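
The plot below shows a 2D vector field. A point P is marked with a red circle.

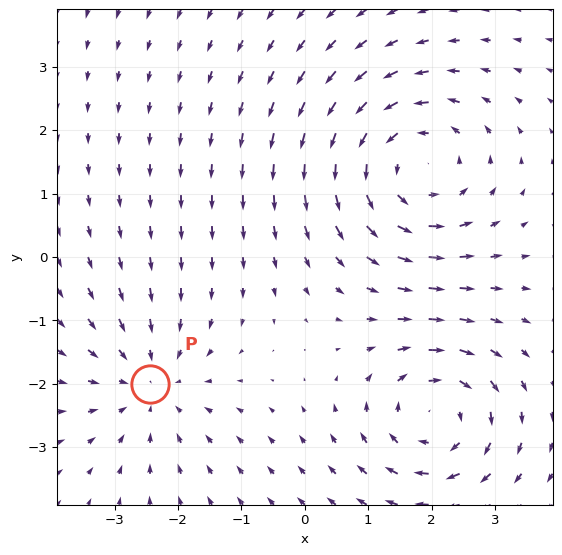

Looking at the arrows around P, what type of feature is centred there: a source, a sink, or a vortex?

sink

At P (-2.4, -2.0) the arrows converge inward. Divergence about -2, curl ≈0 — negative divergence with near-zero curl is a sink.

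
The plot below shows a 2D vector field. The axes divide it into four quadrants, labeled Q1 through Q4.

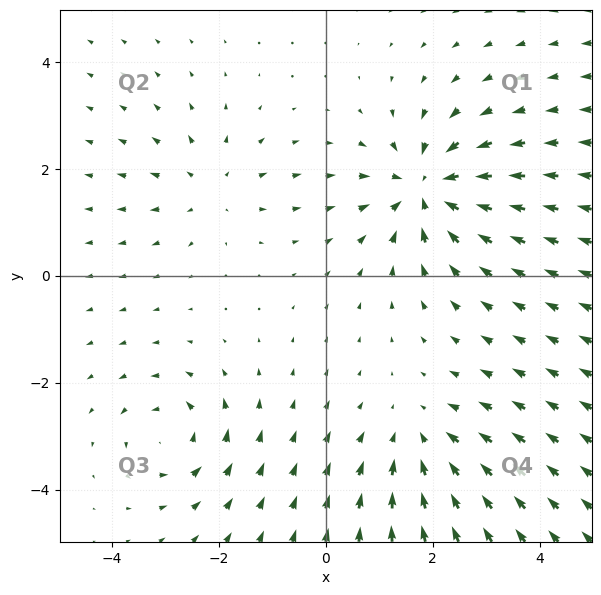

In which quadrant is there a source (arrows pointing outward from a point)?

The source sits at approximately (-2.1, 1.6), which lies in quadrant Q2. The divergence there is about +3, positive as expected for a source.

Q2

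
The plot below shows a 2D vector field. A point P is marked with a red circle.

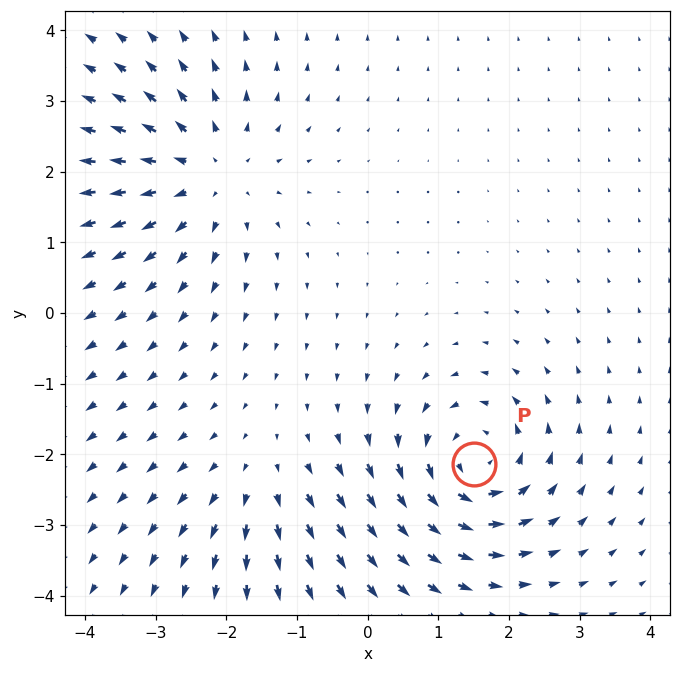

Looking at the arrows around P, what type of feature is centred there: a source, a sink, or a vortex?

At P (1.5, -2.1) the arrows circulate counterclockwise. Divergence ≈0, curl about +6 — near-zero divergence with nonzero curl is a vortex.

vortex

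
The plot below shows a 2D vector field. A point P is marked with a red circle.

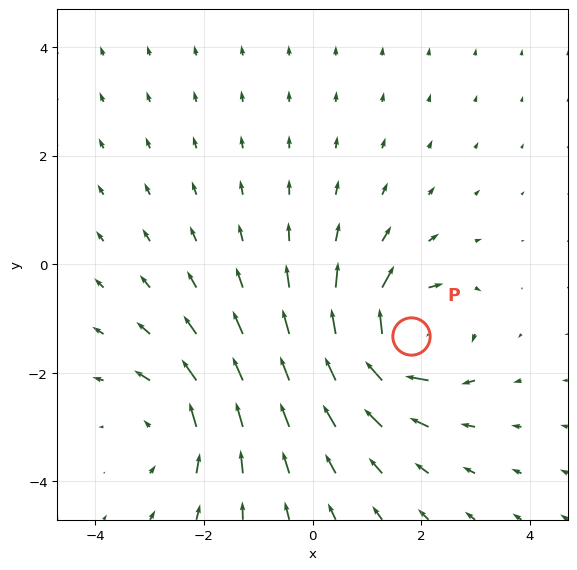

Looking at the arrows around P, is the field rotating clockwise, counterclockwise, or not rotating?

clockwise

Near P at (1.8, -1.3) the arrows circulate clockwise. The curl (z-component) there is about -5; negative curl means clockwise rotation.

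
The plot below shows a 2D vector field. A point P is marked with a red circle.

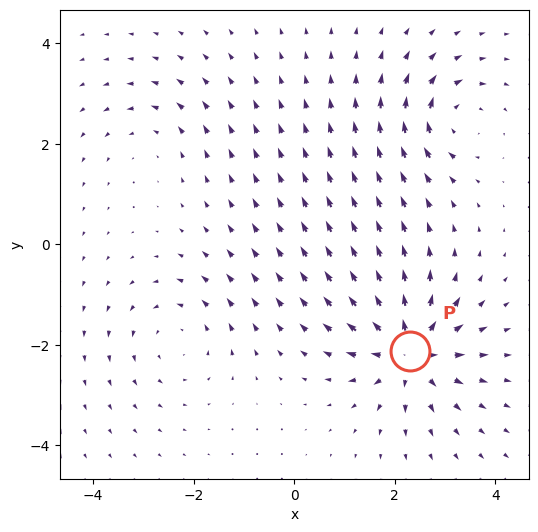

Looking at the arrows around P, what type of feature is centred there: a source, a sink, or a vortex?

At P (2.3, -2.1) the arrows spread outward. Divergence about +6, curl ≈0 — positive divergence with near-zero curl is a source.

source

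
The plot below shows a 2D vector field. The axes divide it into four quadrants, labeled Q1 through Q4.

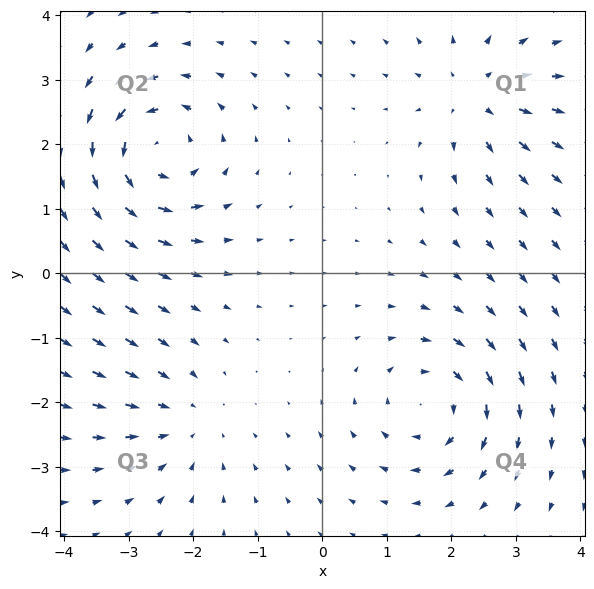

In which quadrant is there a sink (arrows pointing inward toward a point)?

Q3

The sink sits at approximately (-2.1, -2.3), which lies in quadrant Q3. The divergence there is about -3, negative as expected for a sink.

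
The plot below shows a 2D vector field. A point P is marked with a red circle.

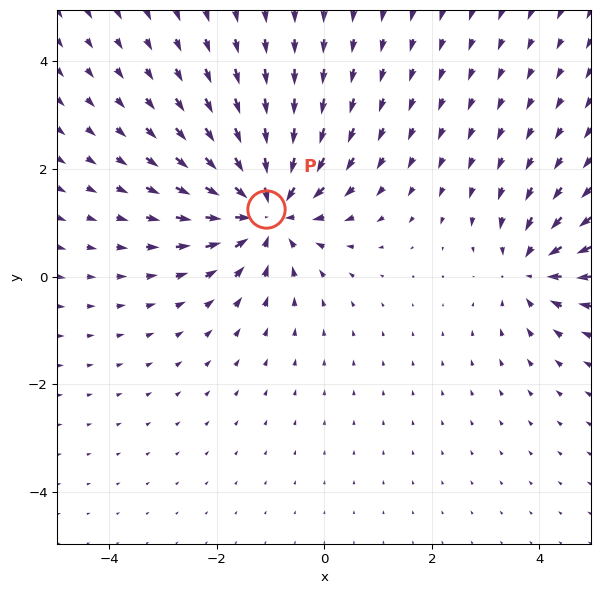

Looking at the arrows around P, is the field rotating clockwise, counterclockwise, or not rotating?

not rotating

Near P at (-1.1, 1.3) the arrows show no circulation. The curl there is ≈0.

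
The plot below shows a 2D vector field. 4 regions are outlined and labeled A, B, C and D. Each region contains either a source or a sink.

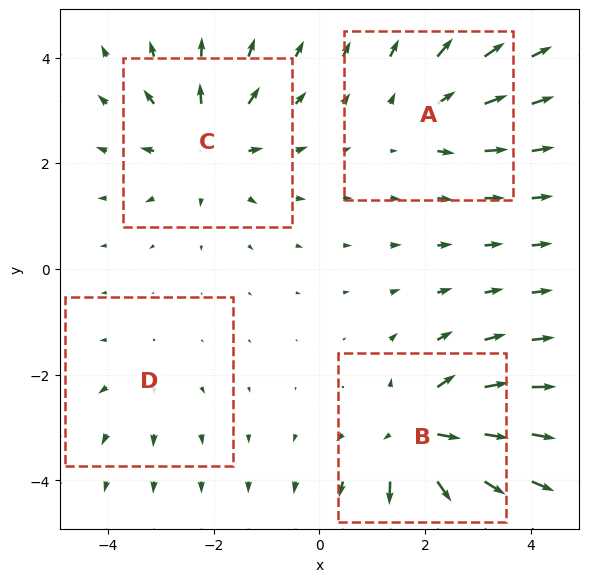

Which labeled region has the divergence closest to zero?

Divergence at each region's feature centre — A: about +4, B: about +7, C: about +5, D: about +2. Region D is closest to zero.

D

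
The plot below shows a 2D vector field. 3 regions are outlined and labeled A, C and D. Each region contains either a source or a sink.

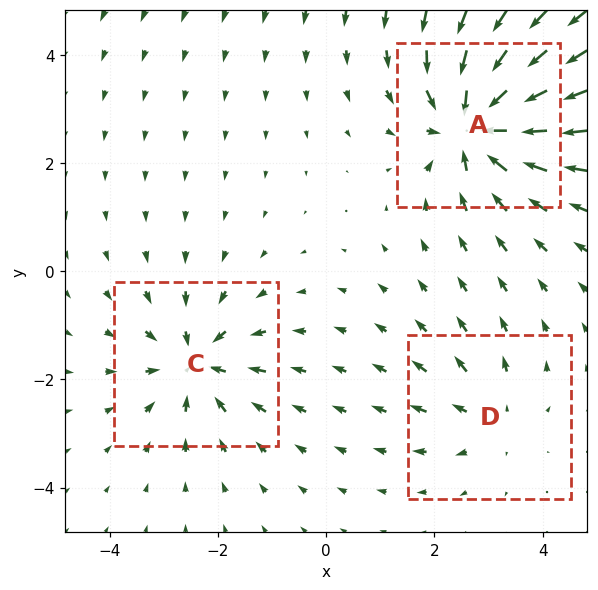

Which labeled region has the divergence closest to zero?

Divergence at each region's feature centre — A: about -5, C: about -4, D: about +2. Region D is closest to zero.

D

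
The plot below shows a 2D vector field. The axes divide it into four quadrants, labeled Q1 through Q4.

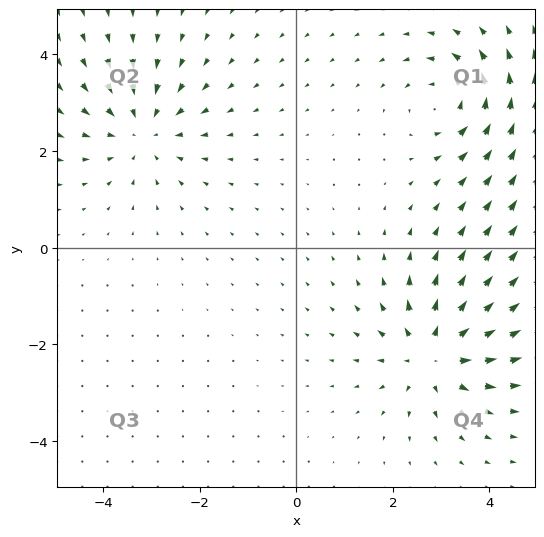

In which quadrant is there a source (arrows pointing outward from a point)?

Q4

The source sits at approximately (2.9, -2.2), which lies in quadrant Q4. The divergence there is about +5, positive as expected for a source.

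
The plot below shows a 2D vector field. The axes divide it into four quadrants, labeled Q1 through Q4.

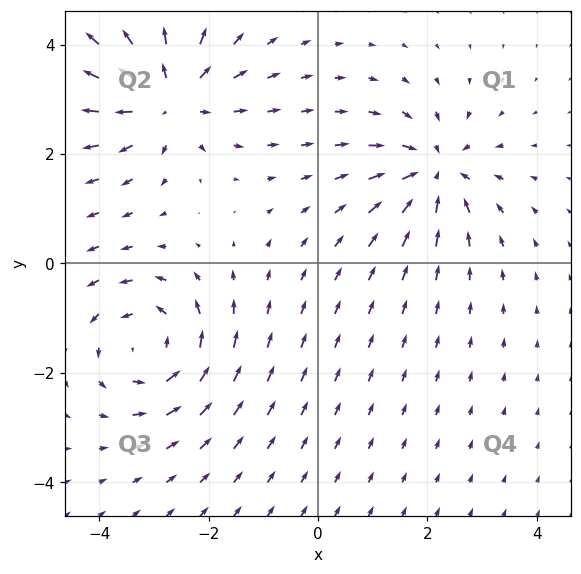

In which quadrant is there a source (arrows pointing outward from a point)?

The source sits at approximately (-2.7, 3.0), which lies in quadrant Q2. The divergence there is about +4, positive as expected for a source.

Q2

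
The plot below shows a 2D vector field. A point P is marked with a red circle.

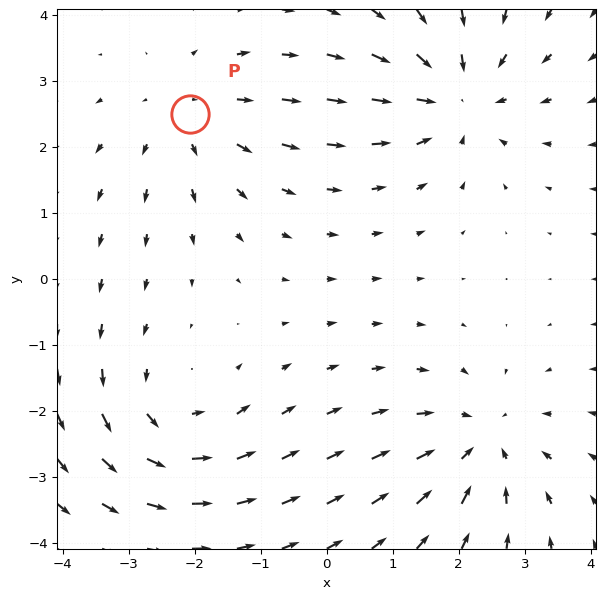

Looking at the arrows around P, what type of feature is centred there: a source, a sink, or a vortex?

At P (-2.1, 2.5) the arrows spread outward. Divergence about +3, curl ≈0 — positive divergence with near-zero curl is a source.

source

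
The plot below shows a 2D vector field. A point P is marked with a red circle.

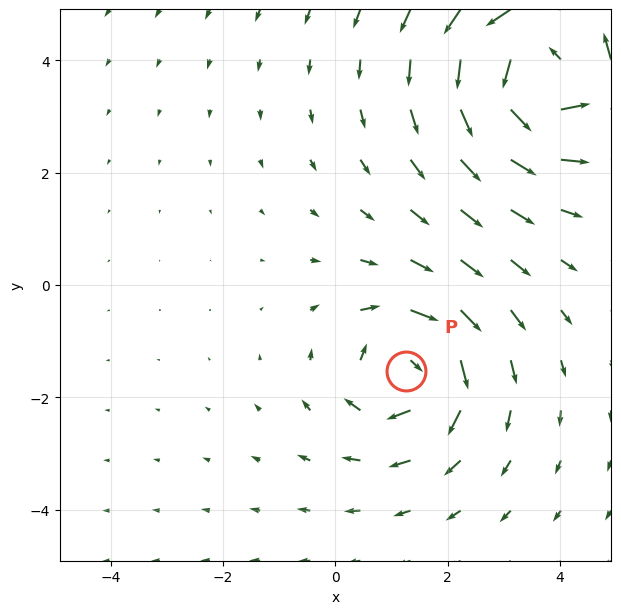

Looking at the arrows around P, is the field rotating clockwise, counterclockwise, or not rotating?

clockwise

Near P at (1.3, -1.5) the arrows circulate clockwise. The curl (z-component) there is about -4; negative curl means clockwise rotation.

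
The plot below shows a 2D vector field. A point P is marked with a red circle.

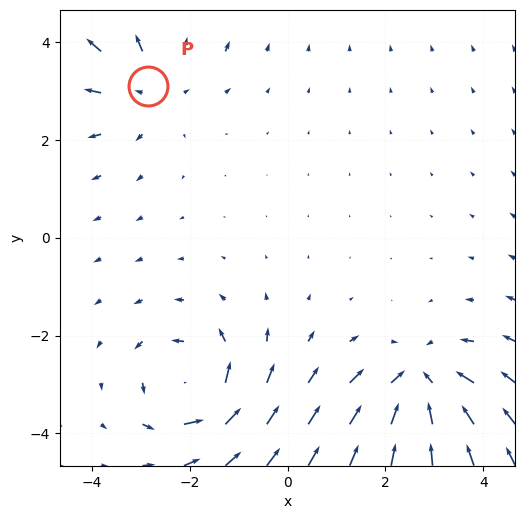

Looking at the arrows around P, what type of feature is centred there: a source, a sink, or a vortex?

source

At P (-2.8, 3.1) the arrows spread outward. Divergence about +3, curl ≈0 — positive divergence with near-zero curl is a source.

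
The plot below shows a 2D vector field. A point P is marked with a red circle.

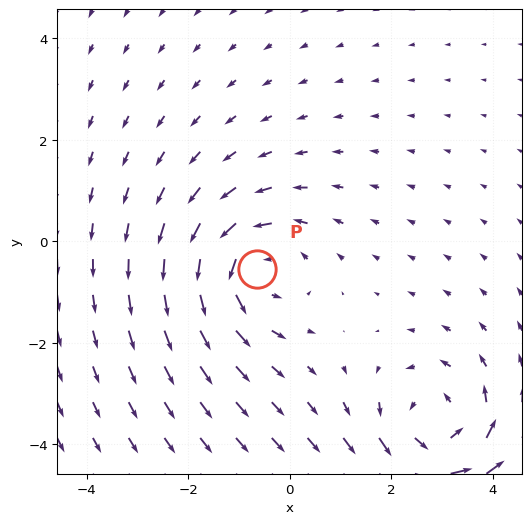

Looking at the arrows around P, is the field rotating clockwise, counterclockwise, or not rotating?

Near P at (-0.6, -0.6) the arrows circulate counterclockwise. The curl (z-component) there is about +3; positive curl means counterclockwise rotation.

counterclockwise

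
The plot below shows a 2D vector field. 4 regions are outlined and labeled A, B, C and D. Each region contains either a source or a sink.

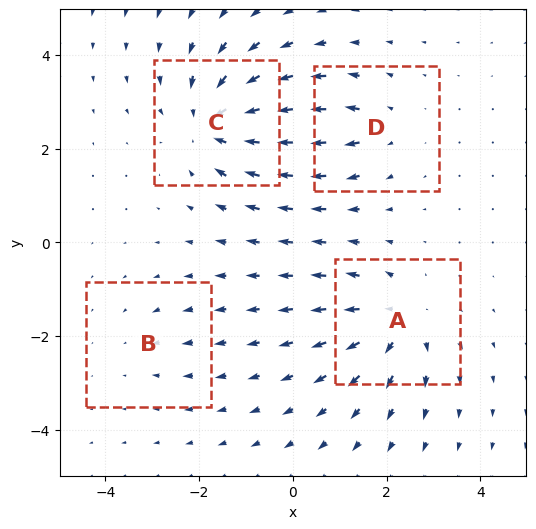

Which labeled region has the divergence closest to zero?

Divergence at each region's feature centre — A: about +5, B: about -2, C: about -6, D: about +3. Region B is closest to zero.

B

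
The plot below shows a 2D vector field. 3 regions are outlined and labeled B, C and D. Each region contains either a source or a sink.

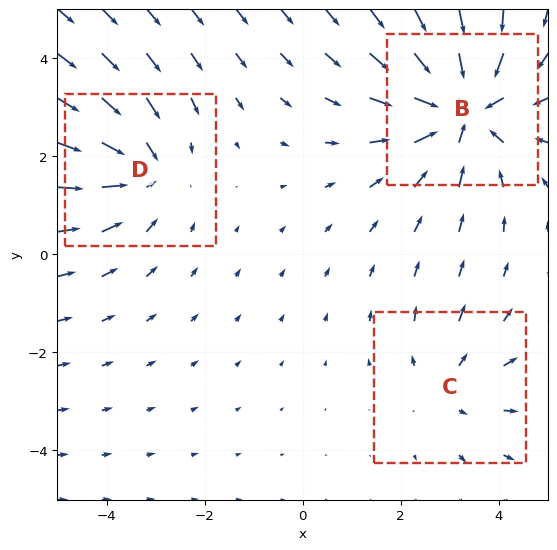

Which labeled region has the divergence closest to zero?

C

Divergence at each region's feature centre — B: about -4, C: about +2, D: about -3. Region C is closest to zero.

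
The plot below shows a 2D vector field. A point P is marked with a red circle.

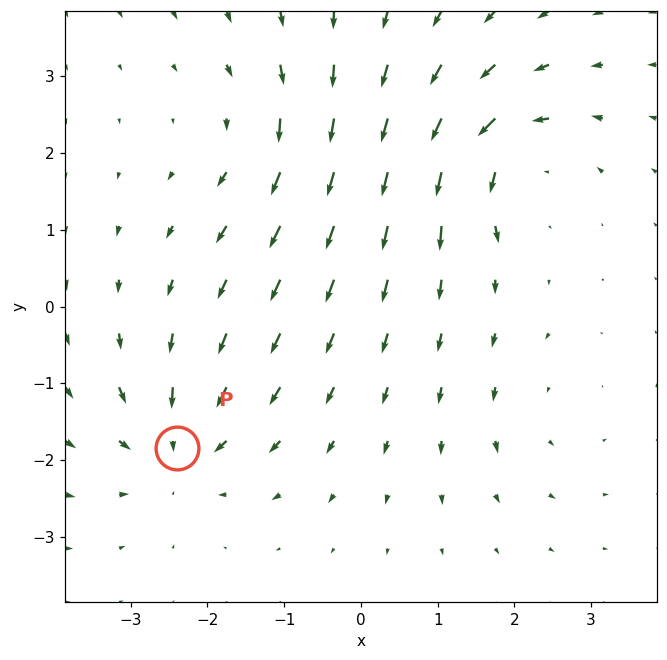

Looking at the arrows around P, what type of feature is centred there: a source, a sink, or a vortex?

sink

At P (-2.4, -1.8) the arrows converge inward. Divergence about -4, curl ≈0 — negative divergence with near-zero curl is a sink.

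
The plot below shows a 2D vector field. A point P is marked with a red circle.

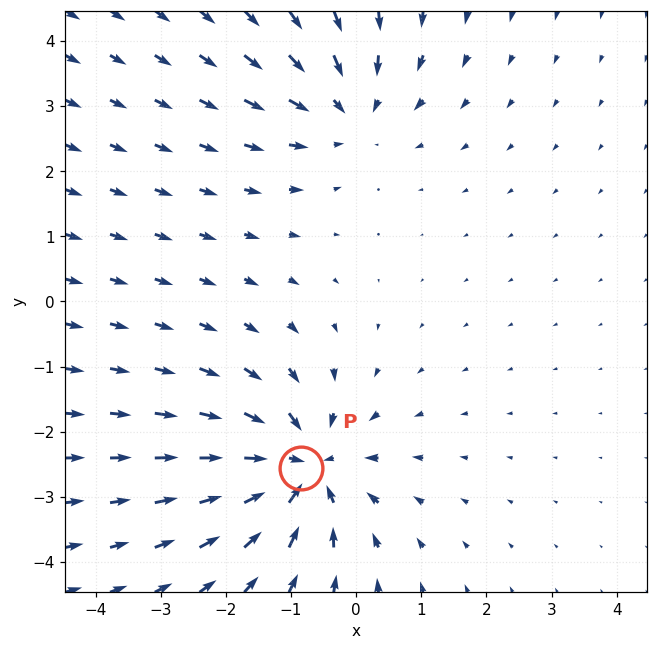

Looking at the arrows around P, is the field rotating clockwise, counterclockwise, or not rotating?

not rotating

Near P at (-0.8, -2.6) the arrows show no circulation. The curl there is ≈0.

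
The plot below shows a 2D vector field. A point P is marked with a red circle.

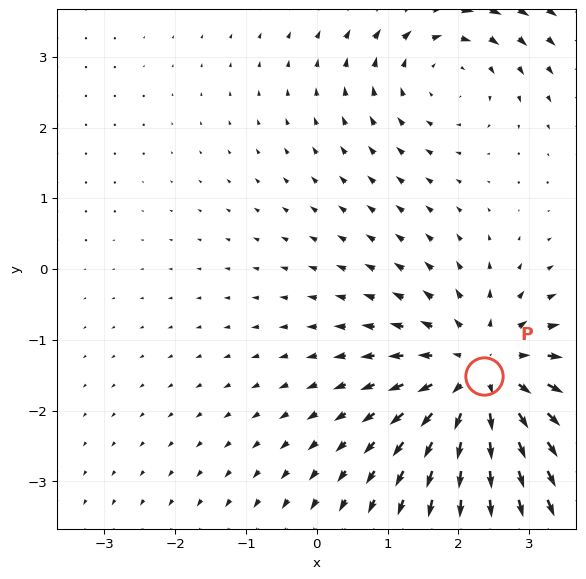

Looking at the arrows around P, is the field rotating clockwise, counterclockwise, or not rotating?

Near P at (2.4, -1.5) the arrows show no circulation. The curl there is ≈0.

not rotating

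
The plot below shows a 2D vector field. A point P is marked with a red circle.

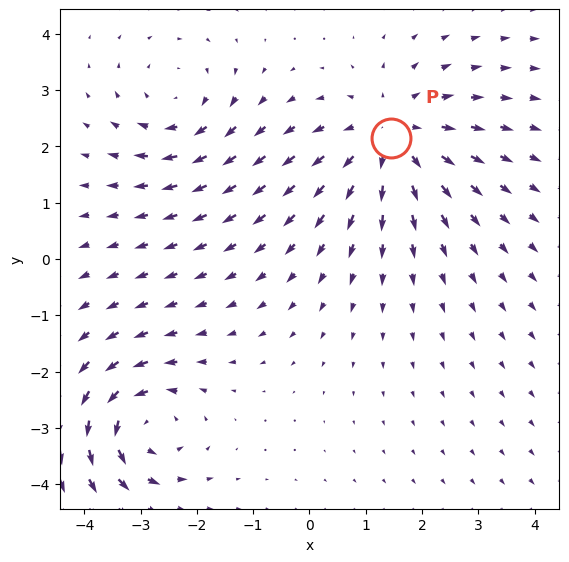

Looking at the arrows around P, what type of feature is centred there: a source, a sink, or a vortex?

source

At P (1.4, 2.2) the arrows spread outward. Divergence about +3, curl ≈0 — positive divergence with near-zero curl is a source.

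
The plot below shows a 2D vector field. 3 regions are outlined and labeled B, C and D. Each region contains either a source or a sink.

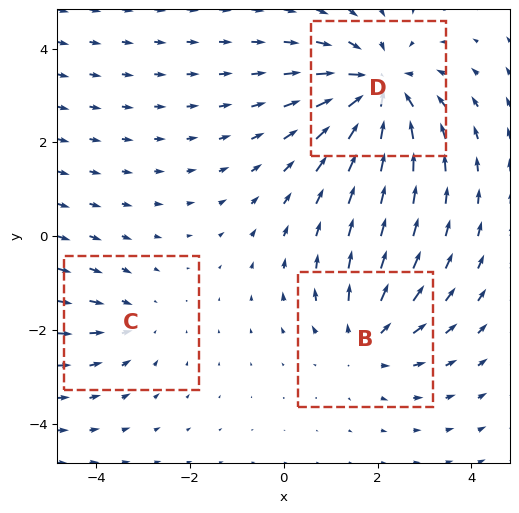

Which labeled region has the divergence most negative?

Divergence at each region's feature centre — B: about +3, C: about -2, D: about -4. Region D is most negative.

D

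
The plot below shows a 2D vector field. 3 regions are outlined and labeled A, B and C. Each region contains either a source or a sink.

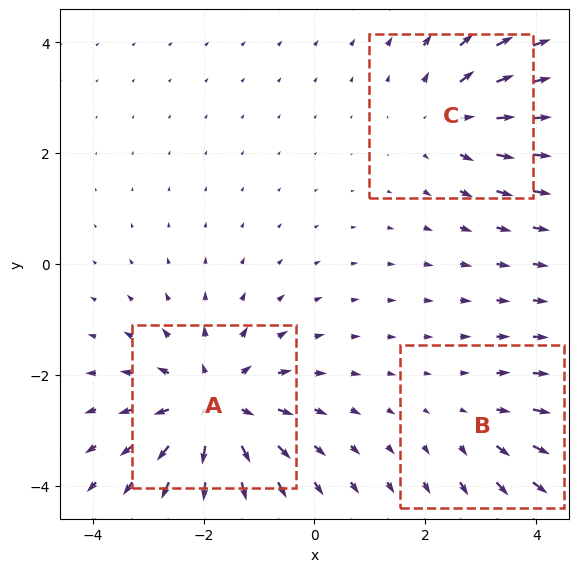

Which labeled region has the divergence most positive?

Divergence at each region's feature centre — A: about +5, B: about +2, C: about +3. Region A is most positive.

A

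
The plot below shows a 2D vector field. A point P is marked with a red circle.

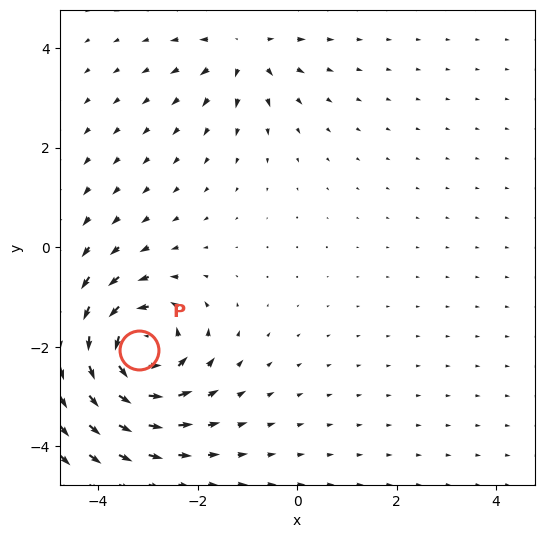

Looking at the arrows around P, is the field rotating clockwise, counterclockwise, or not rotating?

Near P at (-3.2, -2.1) the arrows circulate counterclockwise. The curl (z-component) there is about +6; positive curl means counterclockwise rotation.

counterclockwise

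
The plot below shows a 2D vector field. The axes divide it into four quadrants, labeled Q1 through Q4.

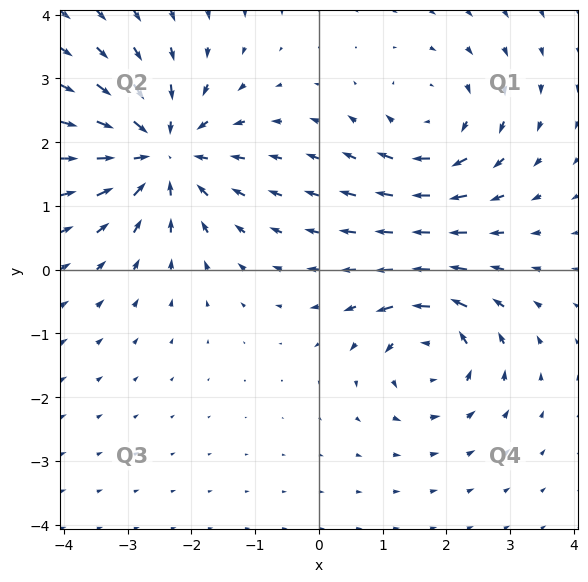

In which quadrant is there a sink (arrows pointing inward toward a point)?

Q2

The sink sits at approximately (-2.5, 1.8), which lies in quadrant Q2. The divergence there is about -5, negative as expected for a sink.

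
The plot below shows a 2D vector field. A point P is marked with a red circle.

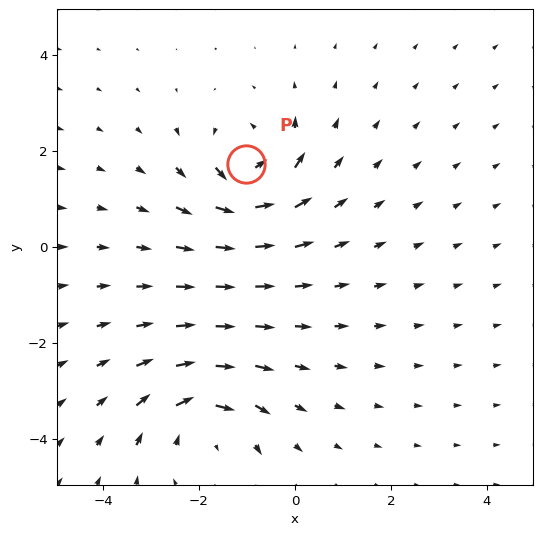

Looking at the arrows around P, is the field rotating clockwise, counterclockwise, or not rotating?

counterclockwise

Near P at (-1.0, 1.7) the arrows circulate counterclockwise. The curl (z-component) there is about +7; positive curl means counterclockwise rotation.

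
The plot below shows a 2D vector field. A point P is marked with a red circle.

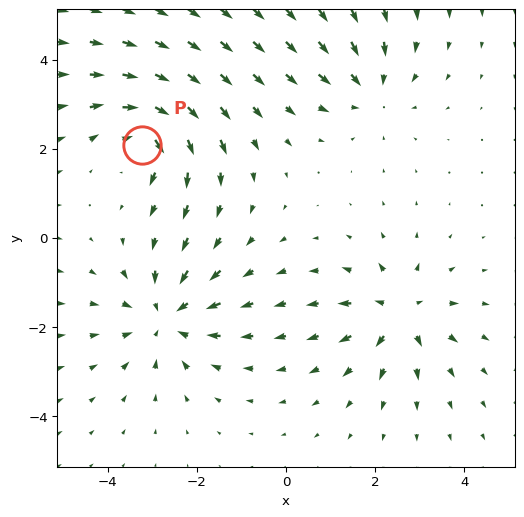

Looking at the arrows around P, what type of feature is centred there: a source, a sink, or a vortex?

vortex

At P (-3.2, 2.1) the arrows circulate clockwise. Divergence ≈0, curl about -4 — near-zero divergence with nonzero curl is a vortex.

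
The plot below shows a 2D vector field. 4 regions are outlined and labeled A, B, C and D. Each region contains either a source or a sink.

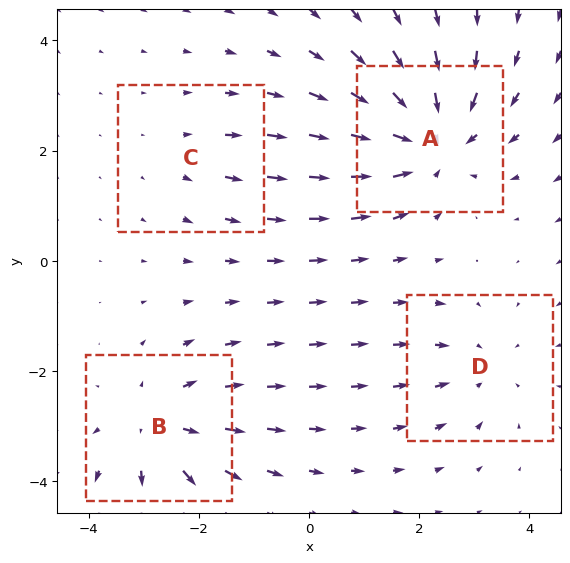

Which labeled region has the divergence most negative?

Divergence at each region's feature centre — A: about -6, B: about +4, C: about +2, D: about -3. Region A is most negative.

A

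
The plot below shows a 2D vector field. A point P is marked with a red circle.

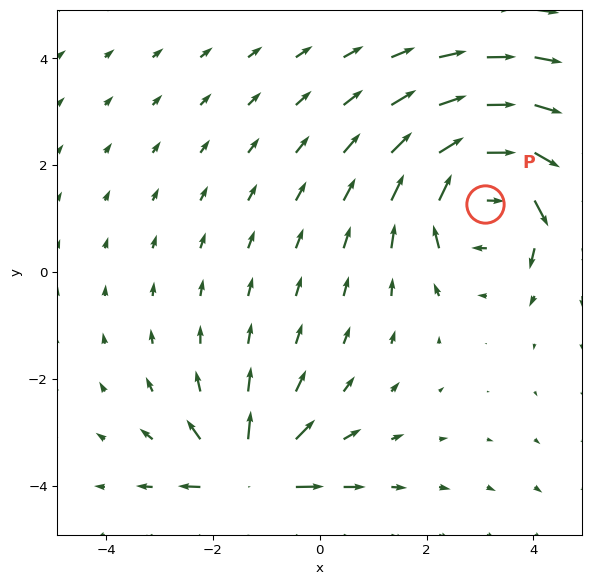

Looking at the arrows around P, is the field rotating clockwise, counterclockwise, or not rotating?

Near P at (3.1, 1.3) the arrows circulate clockwise. The curl (z-component) there is about -4; negative curl means clockwise rotation.

clockwise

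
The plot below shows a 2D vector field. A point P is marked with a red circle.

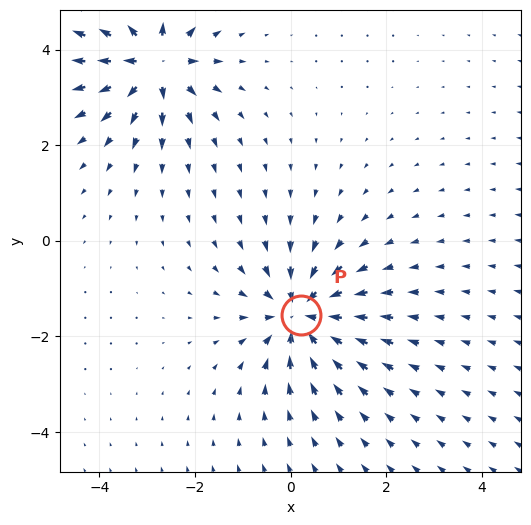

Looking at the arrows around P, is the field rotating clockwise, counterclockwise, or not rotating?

not rotating

Near P at (0.2, -1.5) the arrows show no circulation. The curl there is ≈0.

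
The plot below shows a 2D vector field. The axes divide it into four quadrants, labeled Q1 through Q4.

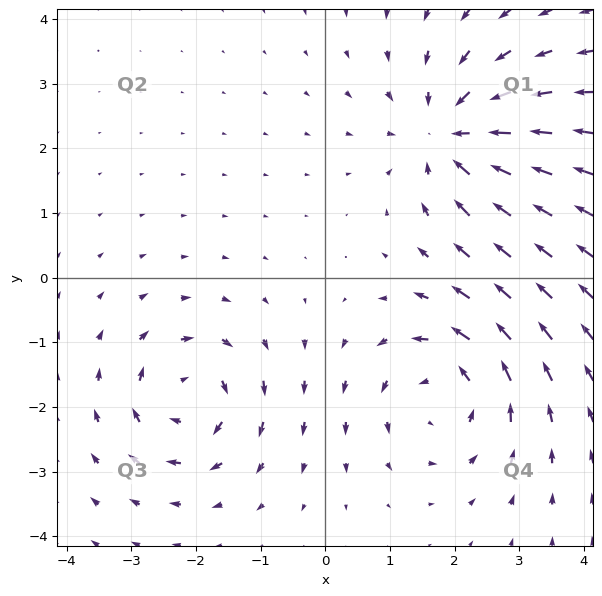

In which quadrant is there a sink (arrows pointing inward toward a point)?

The sink sits at approximately (2.0, 2.2), which lies in quadrant Q1. The divergence there is about -5, negative as expected for a sink.

Q1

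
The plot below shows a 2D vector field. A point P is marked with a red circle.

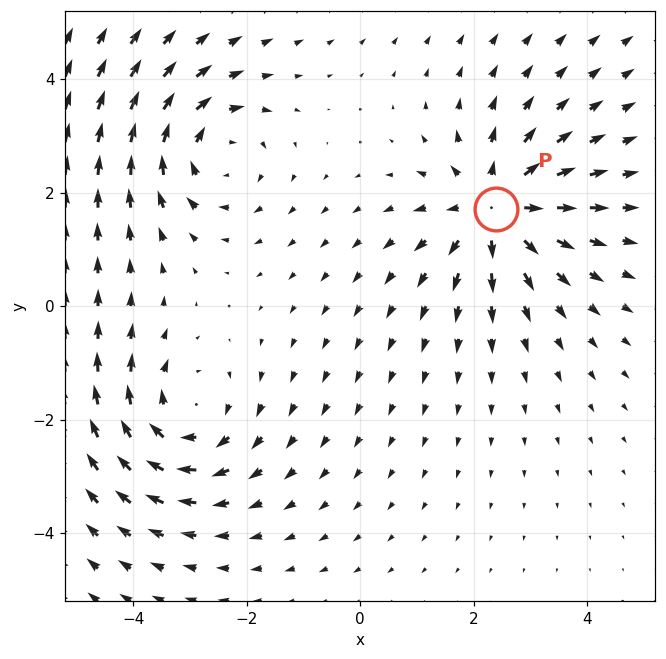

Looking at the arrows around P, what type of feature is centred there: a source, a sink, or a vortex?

At P (2.4, 1.7) the arrows spread outward. Divergence about +5, curl ≈0 — positive divergence with near-zero curl is a source.

source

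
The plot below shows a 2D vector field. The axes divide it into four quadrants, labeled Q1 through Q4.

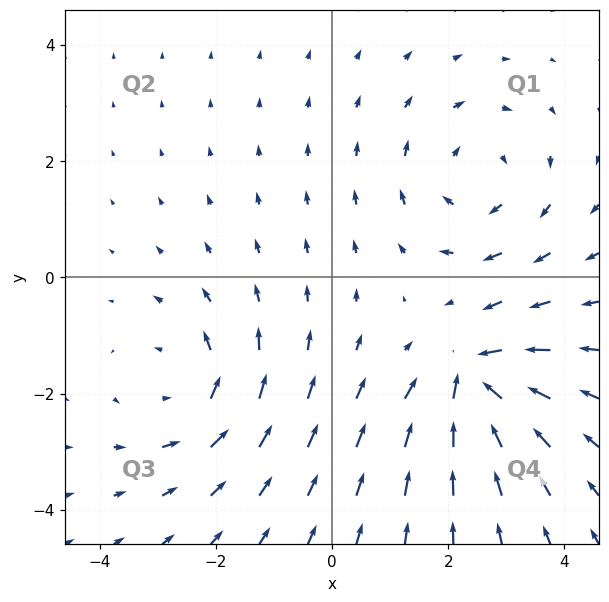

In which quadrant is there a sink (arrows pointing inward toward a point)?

The sink sits at approximately (2.4, -1.8), which lies in quadrant Q4. The divergence there is about -4, negative as expected for a sink.

Q4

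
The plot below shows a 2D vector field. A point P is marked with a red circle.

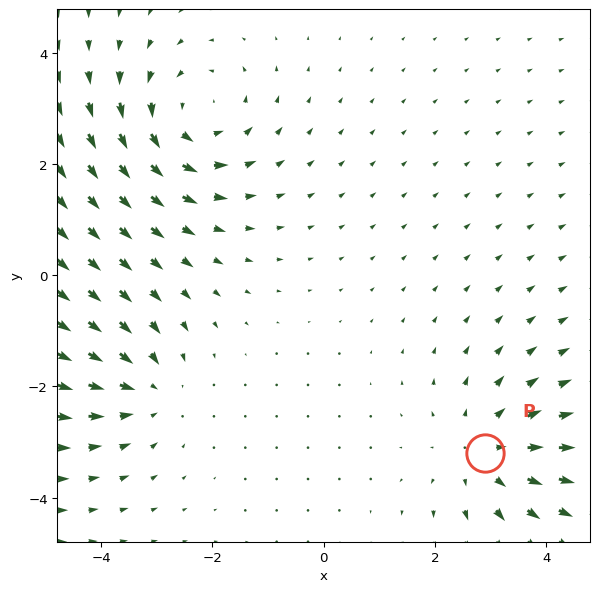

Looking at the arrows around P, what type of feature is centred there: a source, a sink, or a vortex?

source

At P (2.9, -3.2) the arrows spread outward. Divergence about +3, curl ≈0 — positive divergence with near-zero curl is a source.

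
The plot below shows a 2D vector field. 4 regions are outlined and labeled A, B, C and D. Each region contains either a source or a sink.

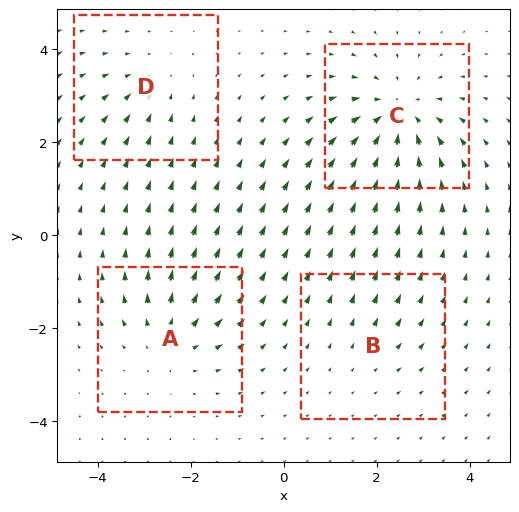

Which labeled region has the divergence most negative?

Divergence at each region's feature centre — A: about +4, B: about +2, C: about -6, D: about -3. Region C is most negative.

C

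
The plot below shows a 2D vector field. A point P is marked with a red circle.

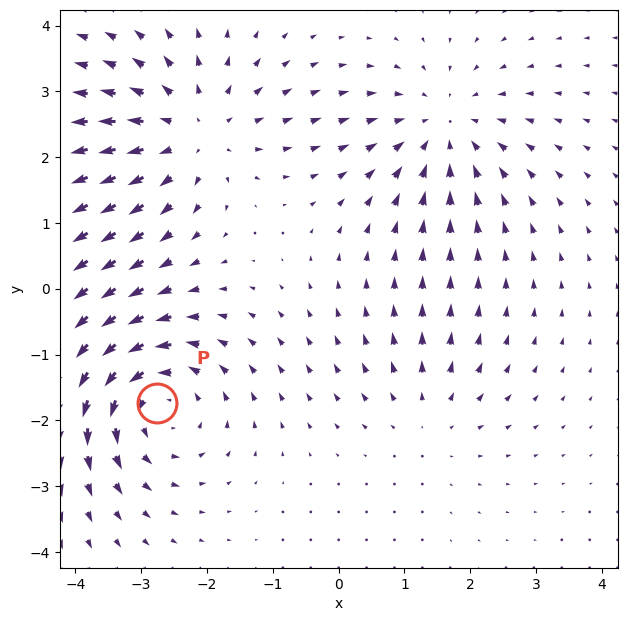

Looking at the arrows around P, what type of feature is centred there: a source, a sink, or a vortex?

At P (-2.8, -1.7) the arrows circulate counterclockwise. Divergence ≈0, curl about +5 — near-zero divergence with nonzero curl is a vortex.

vortex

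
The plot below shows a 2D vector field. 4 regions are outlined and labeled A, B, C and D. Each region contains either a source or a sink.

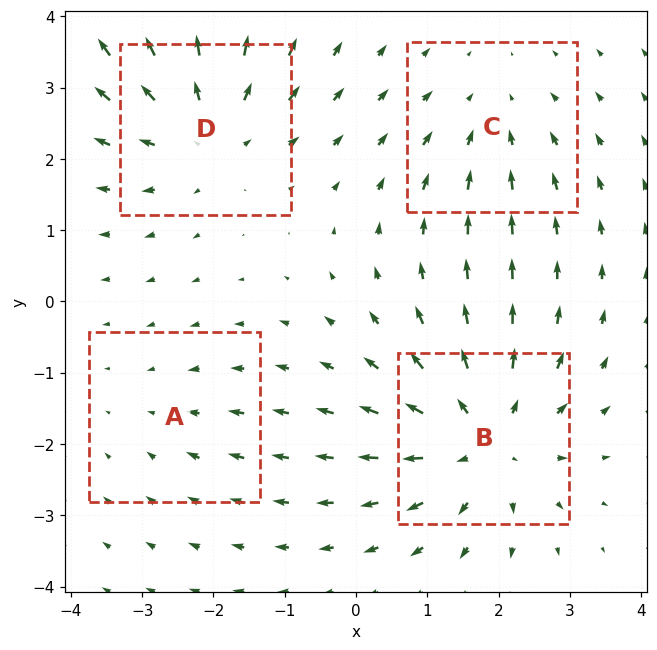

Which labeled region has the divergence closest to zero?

A

Divergence at each region's feature centre — A: about -2, B: about +6, C: about -3, D: about +5. Region A is closest to zero.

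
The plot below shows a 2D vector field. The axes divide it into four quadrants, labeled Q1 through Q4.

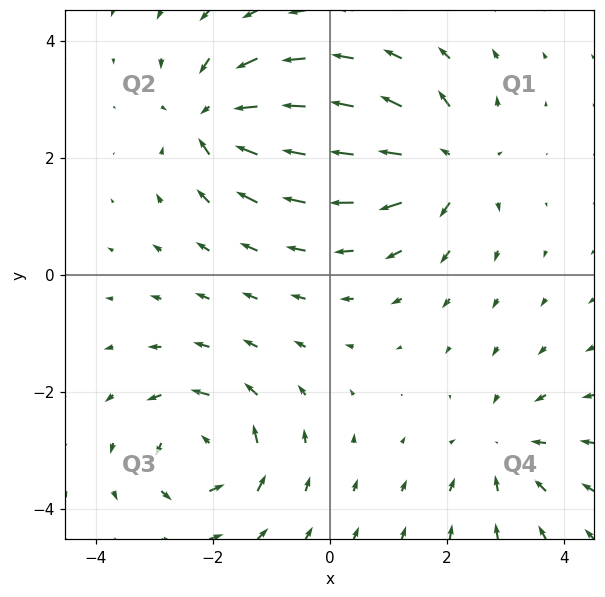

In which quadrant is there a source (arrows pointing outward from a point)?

Q1

The source sits at approximately (2.0, 1.9), which lies in quadrant Q1. The divergence there is about +6, positive as expected for a source.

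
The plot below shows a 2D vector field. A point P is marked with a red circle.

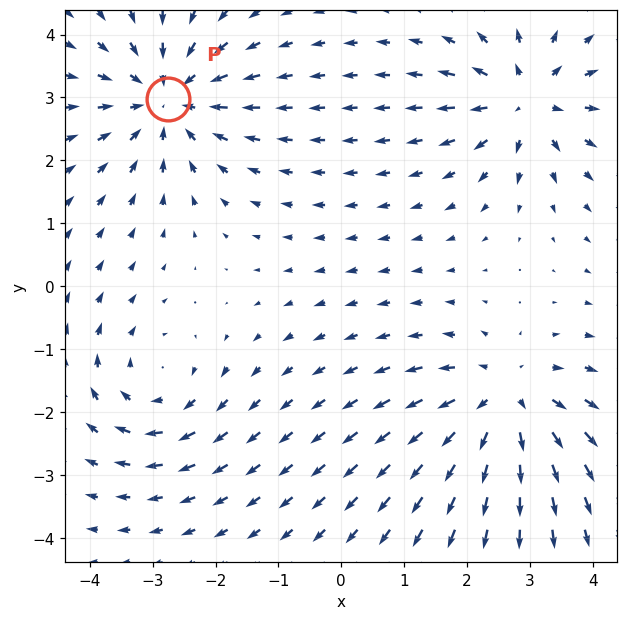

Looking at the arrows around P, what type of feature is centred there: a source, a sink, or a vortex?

At P (-2.8, 3.0) the arrows converge inward. Divergence about -4, curl ≈0 — negative divergence with near-zero curl is a sink.

sink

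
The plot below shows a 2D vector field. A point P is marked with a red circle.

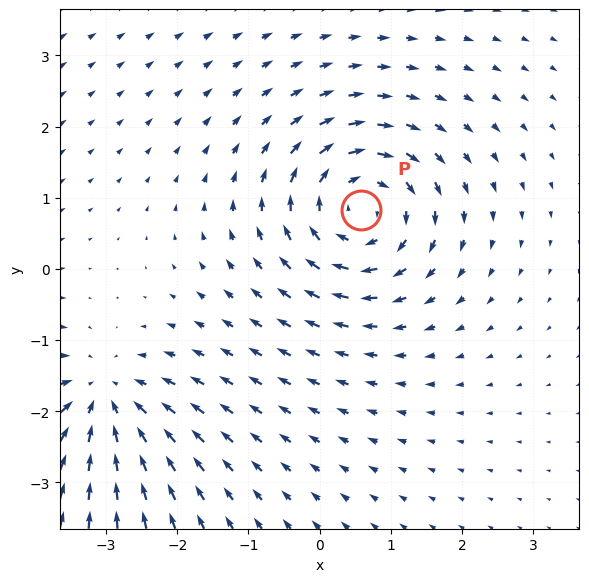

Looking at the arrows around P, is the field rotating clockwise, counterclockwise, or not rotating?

clockwise

Near P at (0.6, 0.8) the arrows circulate clockwise. The curl (z-component) there is about -5; negative curl means clockwise rotation.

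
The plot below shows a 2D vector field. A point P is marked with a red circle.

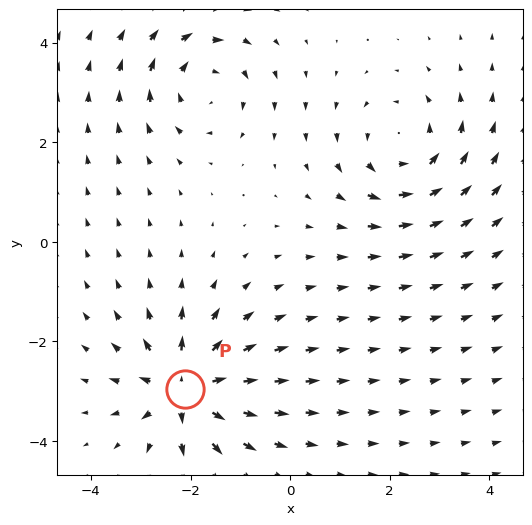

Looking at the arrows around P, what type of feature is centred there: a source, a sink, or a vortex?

At P (-2.1, -3.0) the arrows spread outward. Divergence about +5, curl ≈0 — positive divergence with near-zero curl is a source.

source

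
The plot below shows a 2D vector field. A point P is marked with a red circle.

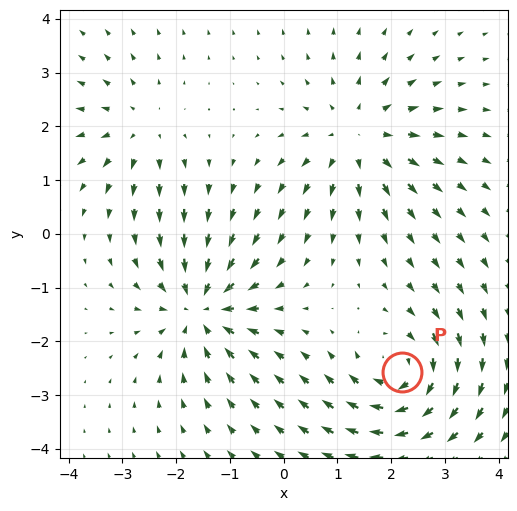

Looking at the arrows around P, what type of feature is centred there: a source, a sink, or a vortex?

vortex

At P (2.2, -2.6) the arrows circulate clockwise. Divergence ≈0, curl about -5 — near-zero divergence with nonzero curl is a vortex.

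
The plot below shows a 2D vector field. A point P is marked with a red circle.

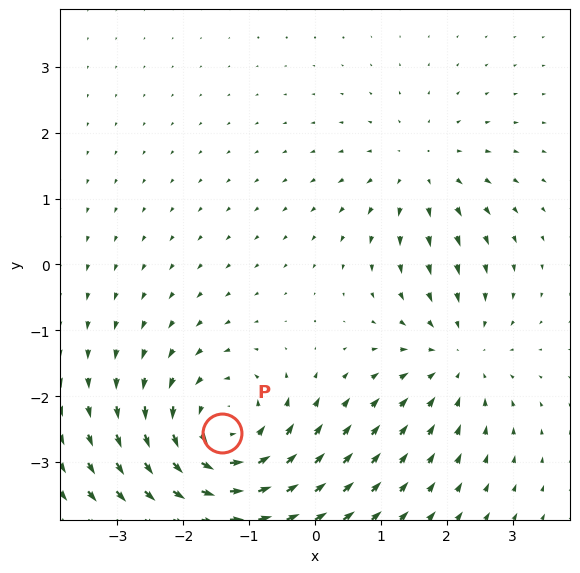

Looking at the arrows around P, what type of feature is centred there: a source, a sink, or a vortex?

At P (-1.4, -2.6) the arrows circulate counterclockwise. Divergence ≈0, curl about +5 — near-zero divergence with nonzero curl is a vortex.

vortex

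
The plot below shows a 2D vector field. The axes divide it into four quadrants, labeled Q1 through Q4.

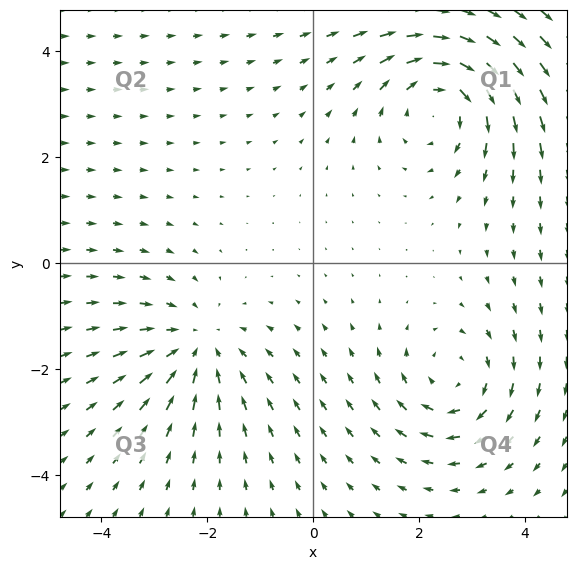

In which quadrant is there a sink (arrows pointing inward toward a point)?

The sink sits at approximately (-2.2, -1.6), which lies in quadrant Q3. The divergence there is about -3, negative as expected for a sink.

Q3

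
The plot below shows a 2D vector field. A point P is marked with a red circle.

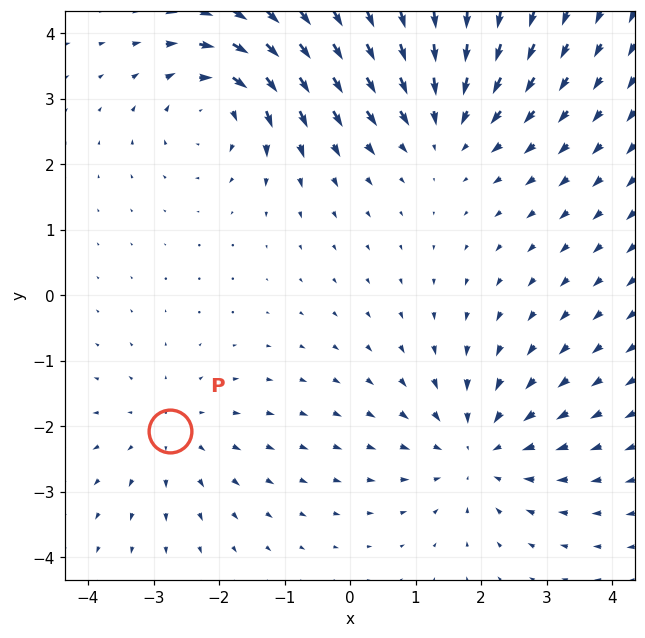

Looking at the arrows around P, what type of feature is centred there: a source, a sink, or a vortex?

source

At P (-2.7, -2.1) the arrows spread outward. Divergence about +2, curl ≈0 — positive divergence with near-zero curl is a source.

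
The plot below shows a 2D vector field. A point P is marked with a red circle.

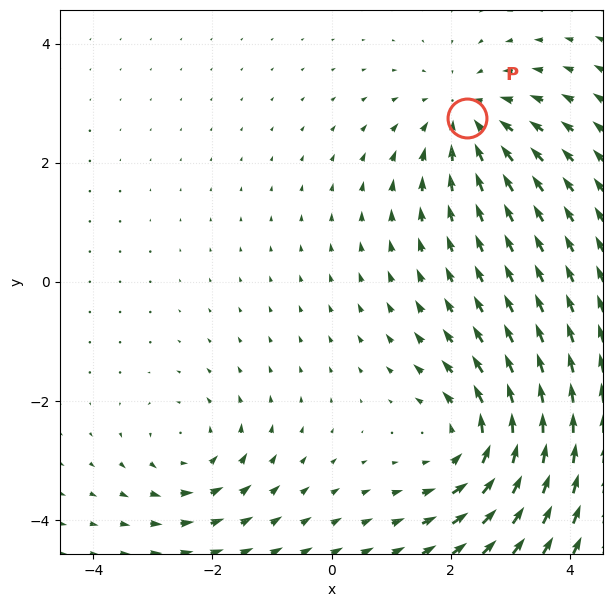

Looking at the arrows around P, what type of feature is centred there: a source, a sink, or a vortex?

sink

At P (2.3, 2.8) the arrows converge inward. Divergence about -3, curl ≈0 — negative divergence with near-zero curl is a sink.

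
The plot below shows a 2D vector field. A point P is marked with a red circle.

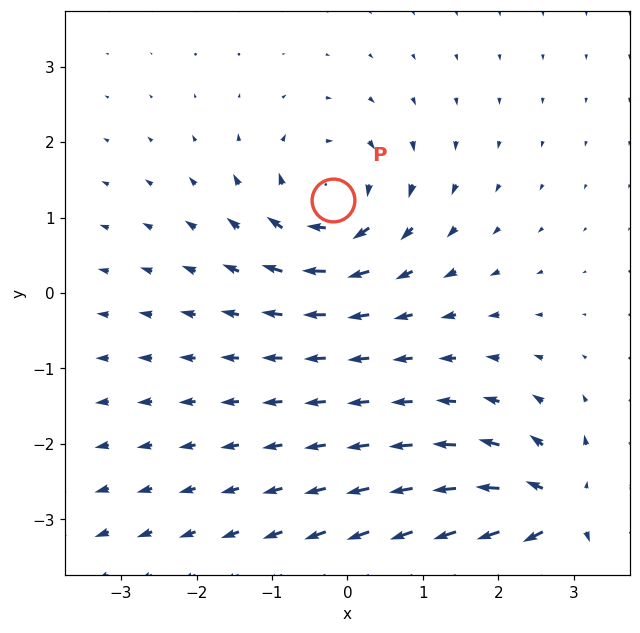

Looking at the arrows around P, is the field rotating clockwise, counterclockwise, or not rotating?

Near P at (-0.2, 1.2) the arrows circulate clockwise. The curl (z-component) there is about -4; negative curl means clockwise rotation.

clockwise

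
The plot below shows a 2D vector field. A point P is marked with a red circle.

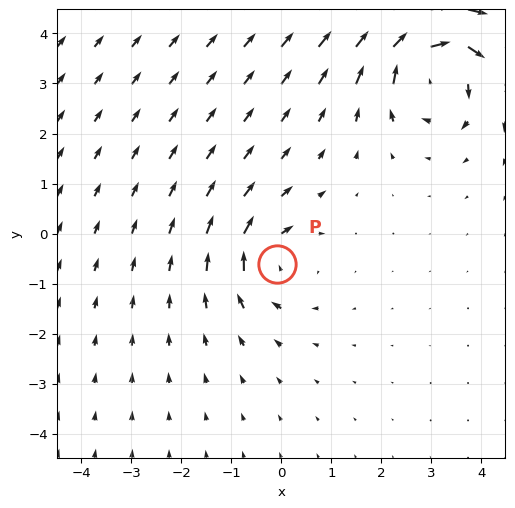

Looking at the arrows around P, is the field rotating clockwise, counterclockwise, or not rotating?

clockwise

Near P at (-0.1, -0.6) the arrows circulate clockwise. The curl (z-component) there is about -4; negative curl means clockwise rotation.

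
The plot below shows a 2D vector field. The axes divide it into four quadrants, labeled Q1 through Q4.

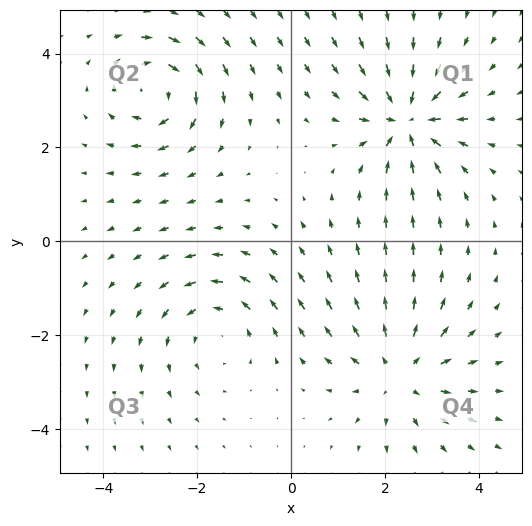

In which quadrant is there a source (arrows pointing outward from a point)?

Q4

The source sits at approximately (2.3, -2.8), which lies in quadrant Q4. The divergence there is about +4, positive as expected for a source.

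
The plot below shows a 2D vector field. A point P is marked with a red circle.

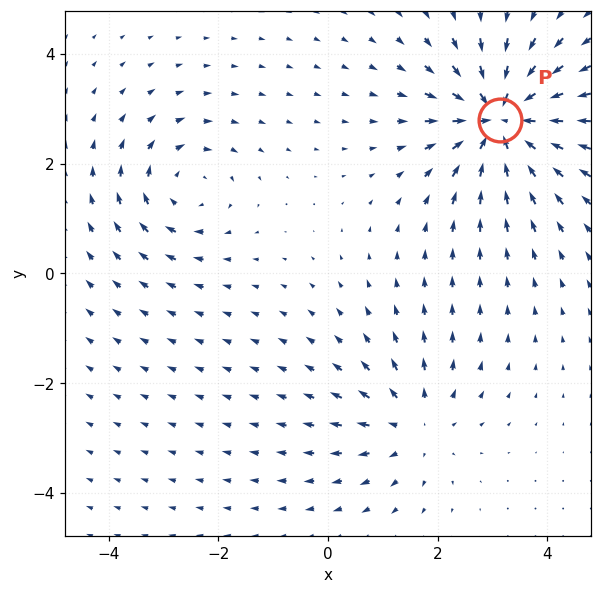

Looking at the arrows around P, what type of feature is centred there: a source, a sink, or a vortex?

sink

At P (3.1, 2.8) the arrows converge inward. Divergence about -6, curl ≈0 — negative divergence with near-zero curl is a sink.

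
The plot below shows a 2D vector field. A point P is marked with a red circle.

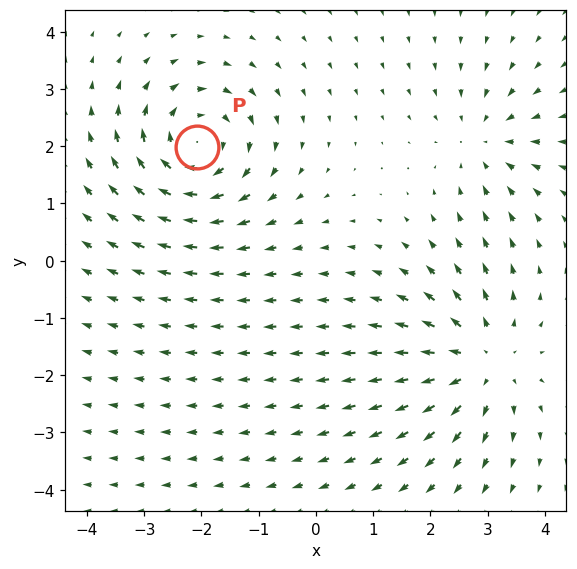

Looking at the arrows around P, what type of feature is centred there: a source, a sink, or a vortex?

At P (-2.1, 2.0) the arrows circulate clockwise. Divergence ≈0, curl about -4 — near-zero divergence with nonzero curl is a vortex.

vortex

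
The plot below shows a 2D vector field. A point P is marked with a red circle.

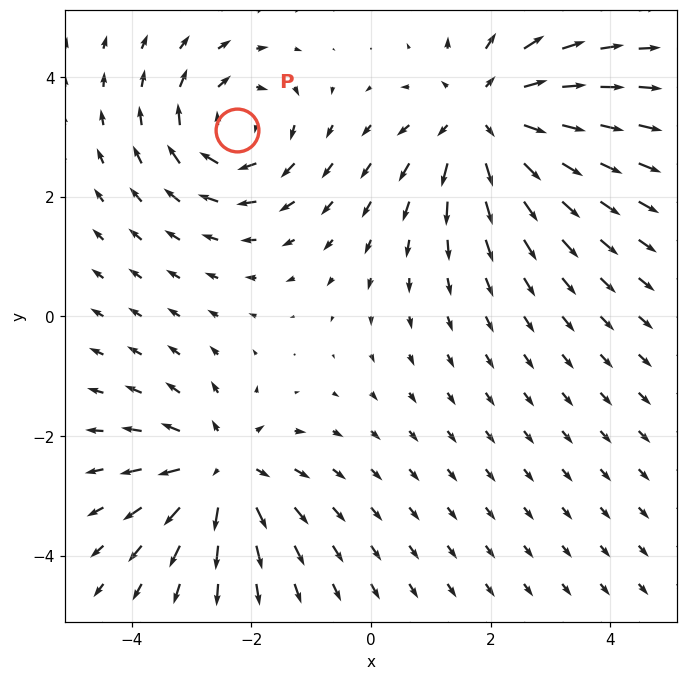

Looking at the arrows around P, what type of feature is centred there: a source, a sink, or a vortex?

vortex

At P (-2.2, 3.1) the arrows circulate clockwise. Divergence ≈0, curl about -4 — near-zero divergence with nonzero curl is a vortex.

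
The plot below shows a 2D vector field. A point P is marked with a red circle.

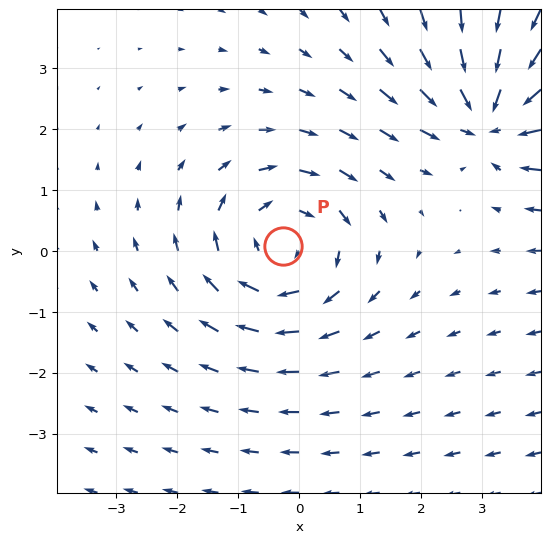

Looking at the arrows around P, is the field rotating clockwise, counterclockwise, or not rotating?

Near P at (-0.3, 0.1) the arrows circulate clockwise. The curl (z-component) there is about -4; negative curl means clockwise rotation.

clockwise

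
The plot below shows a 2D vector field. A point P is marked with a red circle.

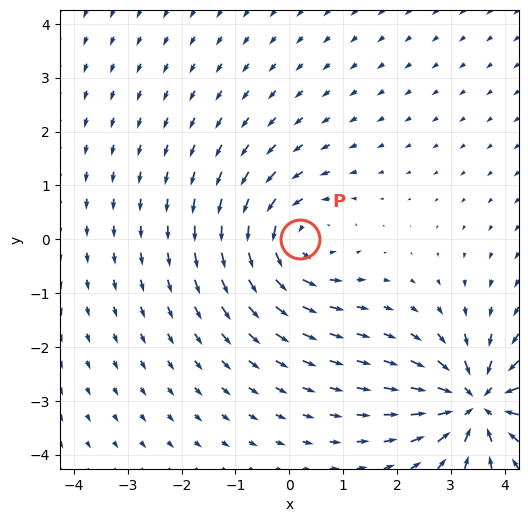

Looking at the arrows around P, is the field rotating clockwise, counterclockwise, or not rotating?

Near P at (0.2, 0.0) the arrows circulate counterclockwise. The curl (z-component) there is about +3; positive curl means counterclockwise rotation.

counterclockwise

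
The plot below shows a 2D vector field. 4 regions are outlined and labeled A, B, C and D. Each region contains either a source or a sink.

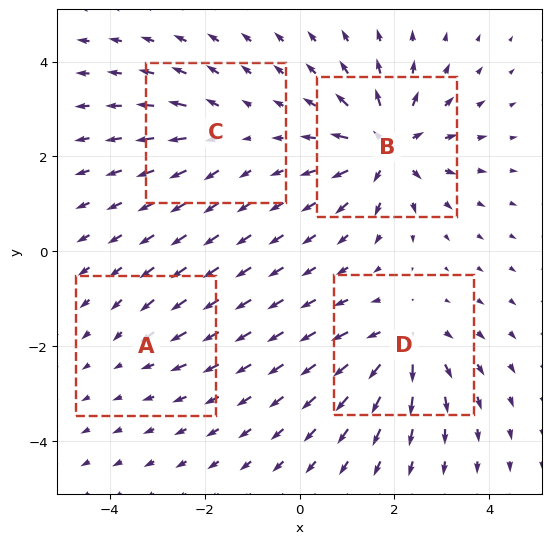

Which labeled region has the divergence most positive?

Divergence at each region's feature centre — A: about -2, B: about +8, C: about +4, D: about +6. Region B is most positive.

B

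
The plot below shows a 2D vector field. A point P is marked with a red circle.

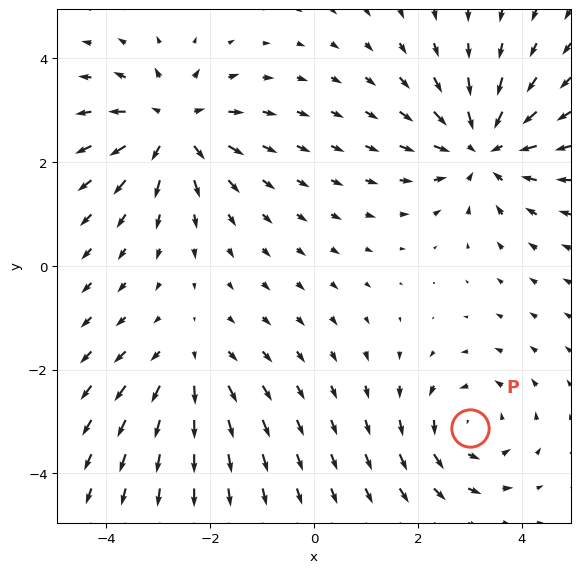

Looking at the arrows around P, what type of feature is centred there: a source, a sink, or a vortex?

At P (3.0, -3.1) the arrows circulate counterclockwise. Divergence ≈0, curl about +3 — near-zero divergence with nonzero curl is a vortex.

vortex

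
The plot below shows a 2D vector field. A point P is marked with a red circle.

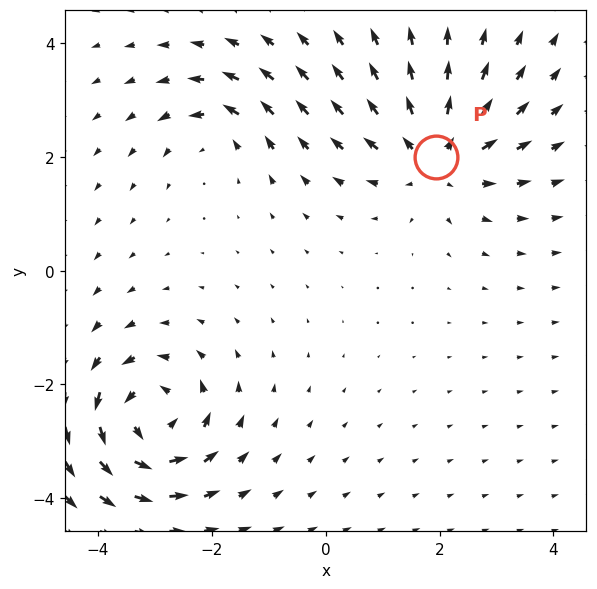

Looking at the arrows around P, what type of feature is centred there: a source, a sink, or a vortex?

source

At P (1.9, 2.0) the arrows spread outward. Divergence about +5, curl ≈0 — positive divergence with near-zero curl is a source.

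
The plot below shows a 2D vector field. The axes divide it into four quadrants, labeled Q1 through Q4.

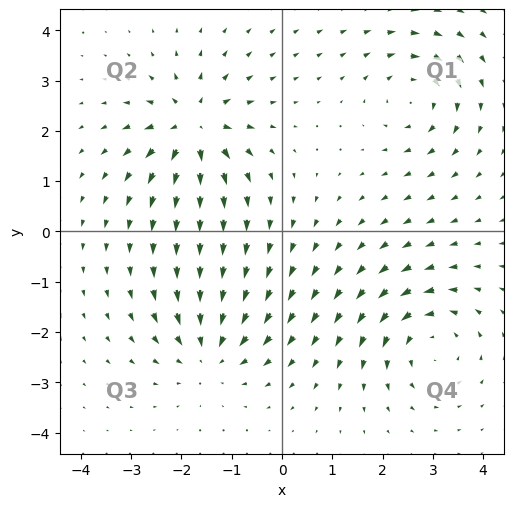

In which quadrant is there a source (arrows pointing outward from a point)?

The source sits at approximately (-1.8, 2.1), which lies in quadrant Q2. The divergence there is about +7, positive as expected for a source.

Q2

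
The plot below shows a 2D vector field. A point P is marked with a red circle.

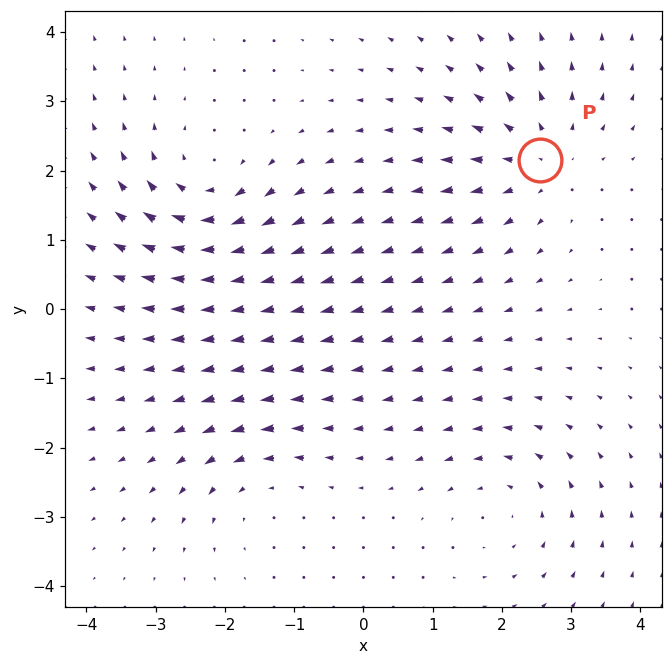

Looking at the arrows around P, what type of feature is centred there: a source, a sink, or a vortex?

source

At P (2.5, 2.1) the arrows spread outward. Divergence about +4, curl ≈0 — positive divergence with near-zero curl is a source.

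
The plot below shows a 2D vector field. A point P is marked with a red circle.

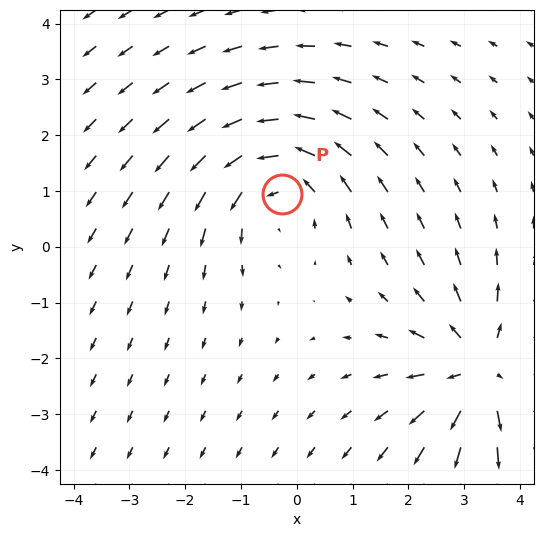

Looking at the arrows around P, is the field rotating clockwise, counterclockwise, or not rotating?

counterclockwise

Near P at (-0.3, 1.0) the arrows circulate counterclockwise. The curl (z-component) there is about +2; positive curl means counterclockwise rotation.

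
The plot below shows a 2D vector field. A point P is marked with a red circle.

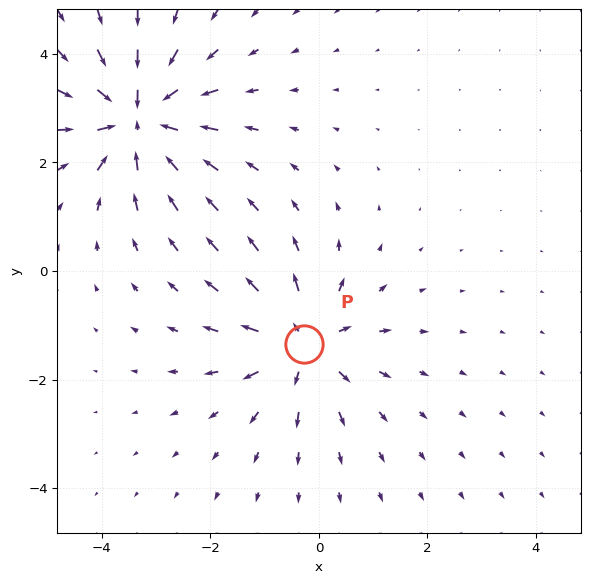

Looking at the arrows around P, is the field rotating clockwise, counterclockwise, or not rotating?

Near P at (-0.3, -1.3) the arrows show no circulation. The curl there is ≈0.

not rotating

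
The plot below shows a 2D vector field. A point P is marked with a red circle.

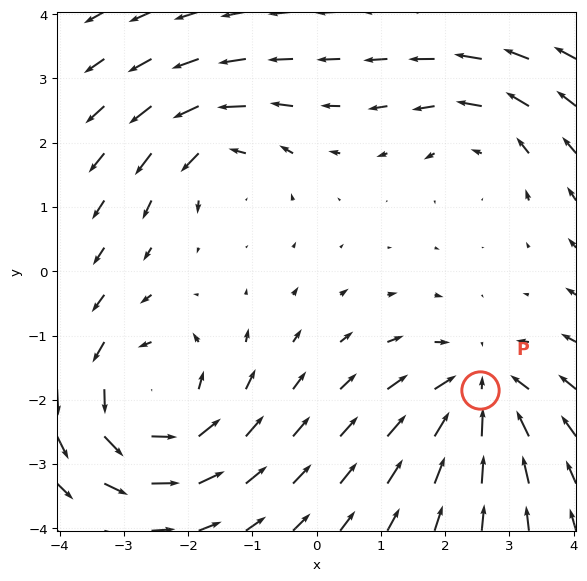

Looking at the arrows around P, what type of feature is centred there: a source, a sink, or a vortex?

At P (2.5, -1.9) the arrows converge inward. Divergence about -4, curl ≈0 — negative divergence with near-zero curl is a sink.

sink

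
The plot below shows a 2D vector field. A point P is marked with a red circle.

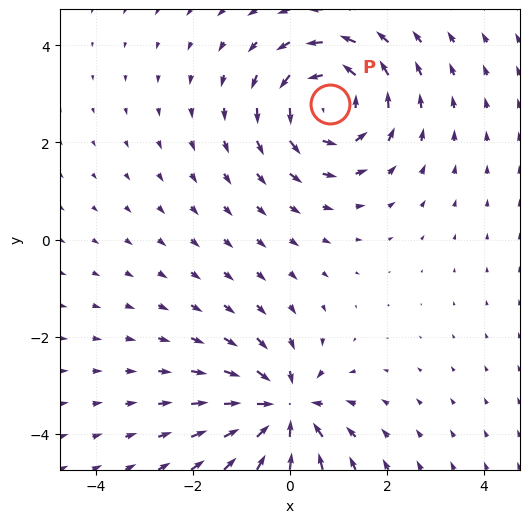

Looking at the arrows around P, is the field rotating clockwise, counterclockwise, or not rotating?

Near P at (0.8, 2.8) the arrows circulate counterclockwise. The curl (z-component) there is about +3; positive curl means counterclockwise rotation.

counterclockwise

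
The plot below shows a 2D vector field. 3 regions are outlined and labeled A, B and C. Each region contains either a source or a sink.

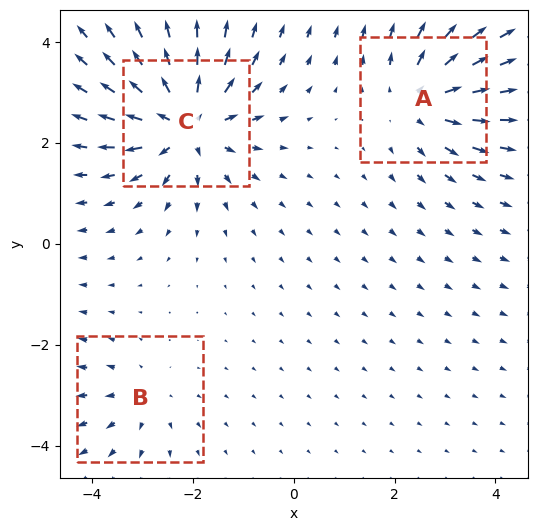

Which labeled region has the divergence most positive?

Divergence at each region's feature centre — A: about +4, B: about +2, C: about +6. Region C is most positive.

C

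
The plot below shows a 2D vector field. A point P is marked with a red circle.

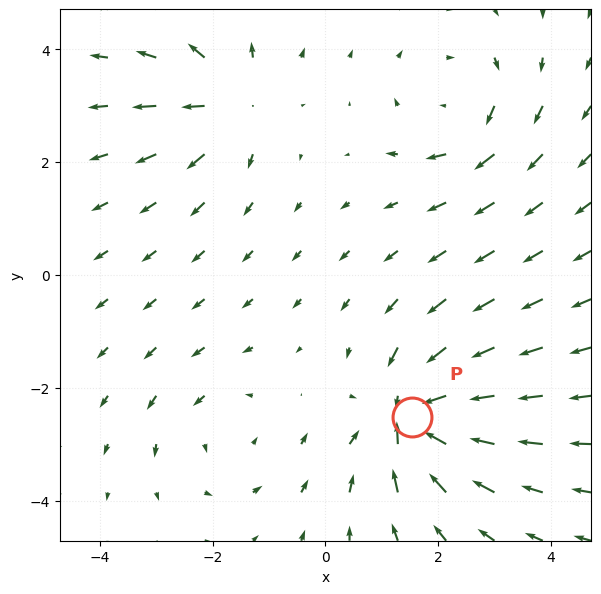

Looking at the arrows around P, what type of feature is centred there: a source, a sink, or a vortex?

At P (1.5, -2.5) the arrows converge inward. Divergence about -7, curl ≈0 — negative divergence with near-zero curl is a sink.

sink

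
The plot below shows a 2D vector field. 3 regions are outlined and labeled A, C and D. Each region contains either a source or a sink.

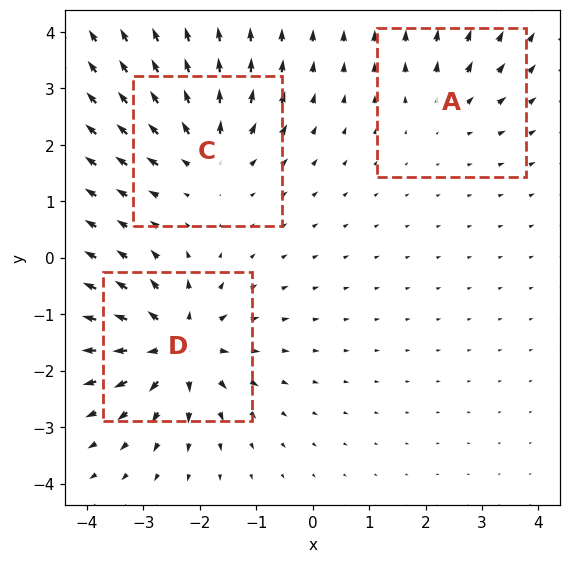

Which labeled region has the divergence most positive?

D

Divergence at each region's feature centre — A: about +2, C: about +4, D: about +6. Region D is most positive.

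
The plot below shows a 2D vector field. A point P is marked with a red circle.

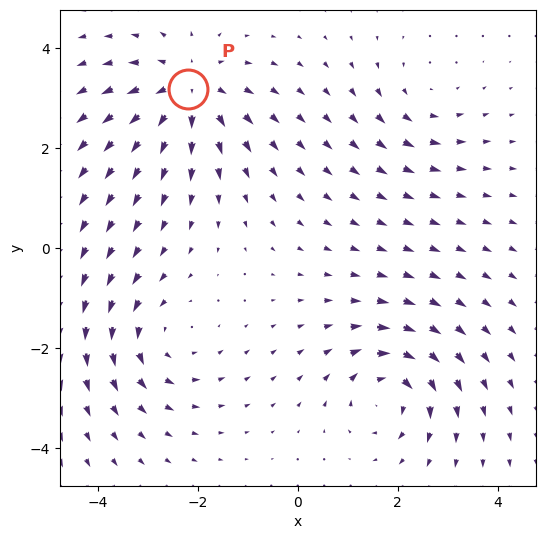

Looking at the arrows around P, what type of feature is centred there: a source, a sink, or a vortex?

source

At P (-2.2, 3.2) the arrows spread outward. Divergence about +5, curl ≈0 — positive divergence with near-zero curl is a source.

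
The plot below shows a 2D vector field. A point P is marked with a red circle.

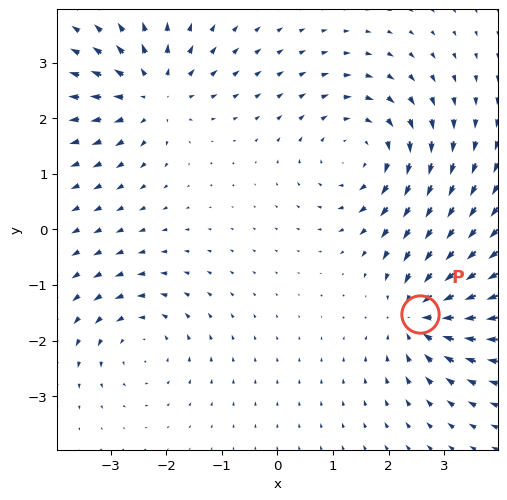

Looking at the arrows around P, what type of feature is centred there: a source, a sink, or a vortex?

At P (2.6, -1.5) the arrows converge inward. Divergence about -5, curl ≈0 — negative divergence with near-zero curl is a sink.

sink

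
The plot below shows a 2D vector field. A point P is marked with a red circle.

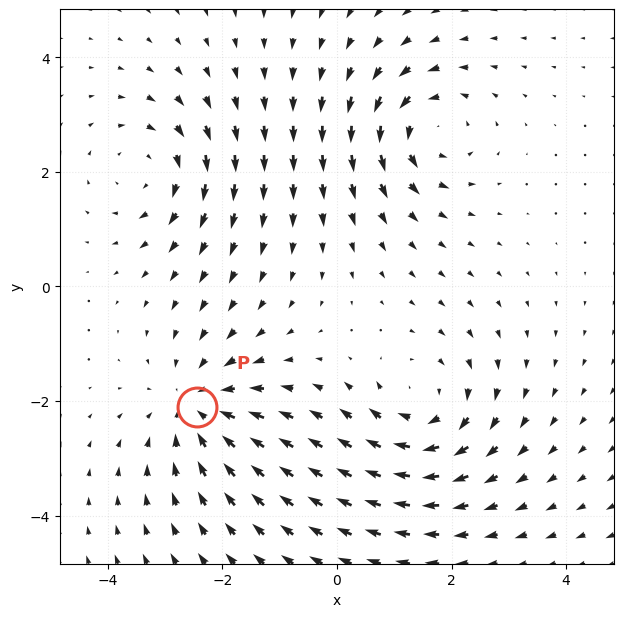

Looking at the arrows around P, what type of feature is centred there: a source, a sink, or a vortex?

sink

At P (-2.4, -2.1) the arrows converge inward. Divergence about -4, curl ≈0 — negative divergence with near-zero curl is a sink.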